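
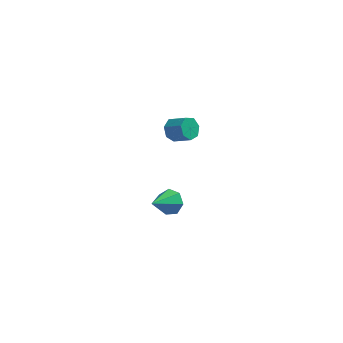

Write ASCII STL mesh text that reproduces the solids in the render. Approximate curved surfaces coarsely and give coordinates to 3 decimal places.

solid 
facet normal 0.450 0.713 -0.538
outer loop
vertex -2.201 -1.401 -4.625
vertex -2.628 -0.866 -4.273
vertex -1.94 -1.144 -4.066
endloop
endfacet
facet normal 0.560 -0.821 0.116
outer loop
vertex -2.201 -1.401 -4.625
vertex -1.94 -1.144 -4.066
vertex -3.352 -2.014 -3.407
endloop
endfacet
facet normal 0.450 0.713 -0.538
outer loop
vertex -1.94 -1.144 -4.066
vertex -2.628 -0.866 -4.273
vertex -2.198 -0.677 -3.663
endloop
endfacet
facet normal 0.562 -0.340 0.754
outer loop
vertex -1.94 -1.144 -4.066
vertex -2.198 -0.677 -3.663
vertex -3.352 -2.014 -3.407
endloop
endfacet
facet normal 0.450 0.713 -0.538
outer loop
vertex -2.198 -0.677 -3.663
vertex -2.628 -0.866 -4.273
vertex -2.779 -0.353 -3.719
endloop
endfacet
facet normal 0.007 0.182 0.983
outer loop
vertex -2.198 -0.677 -3.663
vertex -2.779 -0.353 -3.719
vertex -3.352 -2.014 -3.407
endloop
endfacet
facet normal 0.449 0.713 -0.538
outer loop
vertex -2.779 -0.353 -3.719
vertex -2.628 -0.866 -4.273
vertex -3.247 -0.415 -4.192
endloop
endfacet
facet normal -0.687 0.356 0.633
outer loop
vertex -2.779 -0.353 -3.719
vertex -3.247 -0.415 -4.192
vertex -3.352 -2.014 -3.407
endloop
endfacet
facet normal 0.449 0.713 -0.538
outer loop
vertex -3.247 -0.415 -4.192
vertex -2.628 -0.866 -4.273
vertex -3.249 -0.817 -4.726
endloop
endfacet
facet normal -0.998 0.049 -0.033
outer loop
vertex -3.247 -0.415 -4.192
vertex -3.249 -0.817 -4.726
vertex -3.352 -2.014 -3.407
endloop
endfacet
facet normal 0.449 0.713 -0.538
outer loop
vertex -3.249 -0.817 -4.726
vertex -2.628 -0.866 -4.273
vertex -2.783 -1.256 -4.919
endloop
endfacet
facet normal -0.691 -0.507 -0.515
outer loop
vertex -3.249 -0.817 -4.726
vertex -2.783 -1.256 -4.919
vertex -3.352 -2.014 -3.407
endloop
endfacet
facet normal 0.450 0.713 -0.538
outer loop
vertex -2.783 -1.256 -4.919
vertex -2.628 -0.866 -4.273
vertex -2.201 -1.401 -4.625
endloop
endfacet
facet normal 0.003 -0.894 -0.447
outer loop
vertex -2.783 -1.256 -4.919
vertex -2.201 -1.401 -4.625
vertex -3.352 -2.014 -3.407
endloop
endfacet
facet normal -0.798 0.331 -0.503
outer loop
vertex -2.023 -1.02 1.786
vertex -2.371 -1.521 2.008
vertex -2.294 -0.933 2.273
endloop
endfacet
facet normal 0.363 0.931 0.036
outer loop
vertex -2.023 -1.02 1.786
vertex -2.294 -0.933 2.273
vertex -1.161 -1.377 2.329
endloop
endfacet
facet normal 0.363 0.931 0.035
outer loop
vertex -1.161 -1.377 2.329
vertex -2.294 -0.933 2.273
vertex -1.431 -1.29 2.816
endloop
endfacet
facet normal 0.799 -0.331 0.502
outer loop
vertex -1.161 -1.377 2.329
vertex -1.431 -1.29 2.816
vertex -1.509 -1.879 2.552
endloop
endfacet
facet normal -0.798 0.331 -0.503
outer loop
vertex -2.294 -0.933 2.273
vertex -2.371 -1.521 2.008
vertex -2.623 -1.289 2.561
endloop
endfacet
facet normal -0.149 0.701 0.697
outer loop
vertex -2.294 -0.933 2.273
vertex -2.623 -1.289 2.561
vertex -1.431 -1.29 2.816
endloop
endfacet
facet normal -0.149 0.701 0.697
outer loop
vertex -1.431 -1.29 2.816
vertex -2.623 -1.289 2.561
vertex -1.76 -1.646 3.104
endloop
endfacet
facet normal 0.798 -0.331 0.503
outer loop
vertex -1.431 -1.29 2.816
vertex -1.76 -1.646 3.104
vertex -1.509 -1.879 2.552
endloop
endfacet
facet normal -0.799 0.330 -0.503
outer loop
vertex -2.623 -1.289 2.561
vertex -2.371 -1.521 2.008
vertex -2.762 -1.82 2.433
endloop
endfacet
facet normal -0.549 -0.057 0.834
outer loop
vertex -2.623 -1.289 2.561
vertex -2.762 -1.82 2.433
vertex -1.76 -1.646 3.104
endloop
endfacet
facet normal -0.549 -0.056 0.834
outer loop
vertex -1.76 -1.646 3.104
vertex -2.762 -1.82 2.433
vertex -1.9 -2.177 2.976
endloop
endfacet
facet normal 0.798 -0.332 0.503
outer loop
vertex -1.76 -1.646 3.104
vertex -1.9 -2.177 2.976
vertex -1.509 -1.879 2.552
endloop
endfacet
facet normal -0.799 0.331 -0.502
outer loop
vertex -2.762 -1.82 2.433
vertex -2.371 -1.521 2.008
vertex -2.608 -2.126 1.986
endloop
endfacet
facet normal -0.536 -0.771 0.343
outer loop
vertex -2.762 -1.82 2.433
vertex -2.608 -2.126 1.986
vertex -1.9 -2.177 2.976
endloop
endfacet
facet normal -0.536 -0.771 0.344
outer loop
vertex -1.9 -2.177 2.976
vertex -2.608 -2.126 1.986
vertex -1.745 -2.484 2.529
endloop
endfacet
facet normal 0.798 -0.330 0.504
outer loop
vertex -1.9 -2.177 2.976
vertex -1.745 -2.484 2.529
vertex -1.509 -1.879 2.552
endloop
endfacet
facet normal -0.799 0.331 -0.503
outer loop
vertex -2.608 -2.126 1.986
vertex -2.371 -1.521 2.008
vertex -2.275 -1.977 1.555
endloop
endfacet
facet normal -0.120 -0.906 -0.406
outer loop
vertex -2.608 -2.126 1.986
vertex -2.275 -1.977 1.555
vertex -1.745 -2.484 2.529
endloop
endfacet
facet normal -0.120 -0.906 -0.406
outer loop
vertex -1.745 -2.484 2.529
vertex -2.275 -1.977 1.555
vertex -1.412 -2.335 2.098
endloop
endfacet
facet normal 0.799 -0.331 0.503
outer loop
vertex -1.745 -2.484 2.529
vertex -1.412 -2.335 2.098
vertex -1.509 -1.879 2.552
endloop
endfacet
facet normal -0.799 0.331 -0.503
outer loop
vertex -2.275 -1.977 1.555
vertex -2.371 -1.521 2.008
vertex -2.015 -1.485 1.466
endloop
endfacet
facet normal 0.386 -0.358 -0.850
outer loop
vertex -2.275 -1.977 1.555
vertex -2.015 -1.485 1.466
vertex -1.412 -2.335 2.098
endloop
endfacet
facet normal 0.387 -0.358 -0.850
outer loop
vertex -1.412 -2.335 2.098
vertex -2.015 -1.485 1.466
vertex -1.152 -1.842 2.009
endloop
endfacet
facet normal 0.799 -0.331 0.503
outer loop
vertex -1.412 -2.335 2.098
vertex -1.152 -1.842 2.009
vertex -1.509 -1.879 2.552
endloop
endfacet
facet normal -0.798 0.332 -0.502
outer loop
vertex -2.015 -1.485 1.466
vertex -2.371 -1.521 2.008
vertex -2.023 -1.02 1.786
endloop
endfacet
facet normal 0.601 0.460 -0.653
outer loop
vertex -2.015 -1.485 1.466
vertex -2.023 -1.02 1.786
vertex -1.152 -1.842 2.009
endloop
endfacet
facet normal 0.602 0.461 -0.652
outer loop
vertex -1.152 -1.842 2.009
vertex -2.023 -1.02 1.786
vertex -1.161 -1.377 2.329
endloop
endfacet
facet normal 0.799 -0.330 0.503
outer loop
vertex -1.152 -1.842 2.009
vertex -1.161 -1.377 2.329
vertex -1.509 -1.879 2.552
endloop
endfacet

endsolid


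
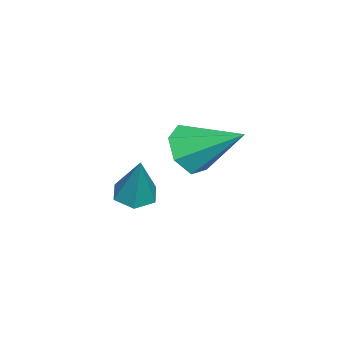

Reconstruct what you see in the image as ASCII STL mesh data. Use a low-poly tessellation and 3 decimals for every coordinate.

solid 
facet normal -0.325 -0.201 -0.924
outer loop
vertex 1.831 -1.982 -4.343
vertex 1.31 -1.461 -4.273
vertex 1.975 -1.285 -4.545
endloop
endfacet
facet normal 0.981 -0.191 0.041
outer loop
vertex 1.831 -1.982 -4.343
vertex 1.975 -1.285 -4.545
vertex 1.93 -1.079 -2.507
endloop
endfacet
facet normal -0.325 -0.199 -0.924
outer loop
vertex 1.975 -1.285 -4.545
vertex 1.31 -1.461 -4.273
vertex 1.455 -0.764 -4.474
endloop
endfacet
facet normal 0.703 0.709 -0.056
outer loop
vertex 1.975 -1.285 -4.545
vertex 1.455 -0.764 -4.474
vertex 1.93 -1.079 -2.507
endloop
endfacet
facet normal -0.324 -0.199 -0.925
outer loop
vertex 1.455 -0.764 -4.474
vertex 1.31 -1.461 -4.273
vertex 0.789 -0.94 -4.203
endloop
endfacet
facet normal -0.175 0.965 0.197
outer loop
vertex 1.455 -0.764 -4.474
vertex 0.789 -0.94 -4.203
vertex 1.93 -1.079 -2.507
endloop
endfacet
facet normal -0.325 -0.200 -0.924
outer loop
vertex 0.789 -0.94 -4.203
vertex 1.31 -1.461 -4.273
vertex 0.644 -1.637 -4.001
endloop
endfacet
facet normal -0.774 0.319 0.547
outer loop
vertex 0.789 -0.94 -4.203
vertex 0.644 -1.637 -4.001
vertex 1.93 -1.079 -2.507
endloop
endfacet
facet normal -0.325 -0.200 -0.924
outer loop
vertex 0.644 -1.637 -4.001
vertex 1.31 -1.461 -4.273
vertex 1.165 -2.158 -4.071
endloop
endfacet
facet normal -0.496 -0.582 0.644
outer loop
vertex 0.644 -1.637 -4.001
vertex 1.165 -2.158 -4.071
vertex 1.93 -1.079 -2.507
endloop
endfacet
facet normal -0.325 -0.200 -0.924
outer loop
vertex 1.165 -2.158 -4.071
vertex 1.31 -1.461 -4.273
vertex 1.831 -1.982 -4.343
endloop
endfacet
facet normal 0.381 -0.838 0.391
outer loop
vertex 1.165 -2.158 -4.071
vertex 1.831 -1.982 -4.343
vertex 1.93 -1.079 -2.507
endloop
endfacet
facet normal -0.151 -0.845 -0.513
outer loop
vertex 4.74 0.776 -0.602
vertex 3.819 0.961 -0.635
vertex 4.489 1.211 -1.245
endloop
endfacet
facet normal 0.924 0.364 -0.114
outer loop
vertex 4.74 0.776 -0.602
vertex 4.489 1.211 -1.245
vertex 4.121 2.659 0.395
endloop
endfacet
facet normal -0.151 -0.846 -0.512
outer loop
vertex 4.489 1.211 -1.245
vertex 3.819 0.961 -0.635
vertex 3.734 1.457 -1.429
endloop
endfacet
facet normal 0.377 0.735 -0.564
outer loop
vertex 4.489 1.211 -1.245
vertex 3.734 1.457 -1.429
vertex 4.121 2.659 0.395
endloop
endfacet
facet normal -0.150 -0.846 -0.512
outer loop
vertex 3.734 1.457 -1.429
vertex 3.819 0.961 -0.635
vertex 3.042 1.33 -1.016
endloop
endfacet
facet normal -0.409 0.799 -0.440
outer loop
vertex 3.734 1.457 -1.429
vertex 3.042 1.33 -1.016
vertex 4.121 2.659 0.395
endloop
endfacet
facet normal -0.150 -0.845 -0.513
outer loop
vertex 3.042 1.33 -1.016
vertex 3.819 0.961 -0.635
vertex 2.935 0.924 -0.316
endloop
endfacet
facet normal -0.844 0.509 0.166
outer loop
vertex 3.042 1.33 -1.016
vertex 2.935 0.924 -0.316
vertex 4.121 2.659 0.395
endloop
endfacet
facet normal -0.150 -0.845 -0.514
outer loop
vertex 2.935 0.924 -0.316
vertex 3.819 0.961 -0.635
vertex 3.493 0.546 0.143
endloop
endfacet
facet normal -0.599 0.083 0.796
outer loop
vertex 2.935 0.924 -0.316
vertex 3.493 0.546 0.143
vertex 4.121 2.659 0.395
endloop
endfacet
facet normal -0.151 -0.845 -0.514
outer loop
vertex 3.493 0.546 0.143
vertex 3.819 0.961 -0.635
vertex 4.296 0.48 0.016
endloop
endfacet
facet normal 0.142 -0.159 0.977
outer loop
vertex 3.493 0.546 0.143
vertex 4.296 0.48 0.016
vertex 4.121 2.659 0.395
endloop
endfacet
facet normal -0.151 -0.845 -0.513
outer loop
vertex 4.296 0.48 0.016
vertex 3.819 0.961 -0.635
vertex 4.74 0.776 -0.602
endloop
endfacet
facet normal 0.819 -0.034 0.572
outer loop
vertex 4.296 0.48 0.016
vertex 4.74 0.776 -0.602
vertex 4.121 2.659 0.395
endloop
endfacet

endsolid


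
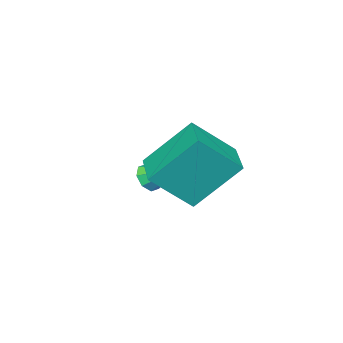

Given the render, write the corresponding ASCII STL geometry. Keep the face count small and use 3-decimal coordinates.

solid 
facet normal 0.134 -0.852 -0.505
outer loop
vertex -0.207 -1.353 -0.146
vertex -0.739 -1.29 -0.393
vertex -0.191 -1.121 -0.533
endloop
endfacet
facet normal 0.869 0.407 0.280
outer loop
vertex -0.207 -1.353 -0.146
vertex -0.191 -1.121 -0.533
vertex -0.921 -0.13 0.293
endloop
endfacet
facet normal 0.135 -0.854 -0.503
outer loop
vertex -0.191 -1.121 -0.533
vertex -0.739 -1.29 -0.393
vertex -0.497 -0.989 -0.839
endloop
endfacet
facet normal 0.622 0.718 -0.312
outer loop
vertex -0.191 -1.121 -0.533
vertex -0.497 -0.989 -0.839
vertex -0.921 -0.13 0.293
endloop
endfacet
facet normal 0.134 -0.854 -0.504
outer loop
vertex -0.497 -0.989 -0.839
vertex -0.739 -1.29 -0.393
vertex -0.944 -1.033 -0.883
endloop
endfacet
facet normal -0.018 0.793 -0.609
outer loop
vertex -0.497 -0.989 -0.839
vertex -0.944 -1.033 -0.883
vertex -0.921 -0.13 0.293
endloop
endfacet
facet normal 0.134 -0.853 -0.504
outer loop
vertex -0.944 -1.033 -0.883
vertex -0.739 -1.29 -0.393
vertex -1.271 -1.228 -0.64
endloop
endfacet
facet normal -0.678 0.589 -0.439
outer loop
vertex -0.944 -1.033 -0.883
vertex -1.271 -1.228 -0.64
vertex -0.921 -0.13 0.293
endloop
endfacet
facet normal 0.134 -0.853 -0.504
outer loop
vertex -1.271 -1.228 -0.64
vertex -0.739 -1.29 -0.393
vertex -1.287 -1.459 -0.253
endloop
endfacet
facet normal -0.969 0.228 0.096
outer loop
vertex -1.271 -1.228 -0.64
vertex -1.287 -1.459 -0.253
vertex -0.921 -0.13 0.293
endloop
endfacet
facet normal 0.134 -0.853 -0.505
outer loop
vertex -1.287 -1.459 -0.253
vertex -0.739 -1.29 -0.393
vertex -0.981 -1.592 0.053
endloop
endfacet
facet normal -0.722 -0.083 0.686
outer loop
vertex -1.287 -1.459 -0.253
vertex -0.981 -1.592 0.053
vertex -0.921 -0.13 0.293
endloop
endfacet
facet normal 0.135 -0.853 -0.504
outer loop
vertex -0.981 -1.592 0.053
vertex -0.739 -1.29 -0.393
vertex -0.534 -1.547 0.097
endloop
endfacet
facet normal -0.081 -0.158 0.984
outer loop
vertex -0.981 -1.592 0.053
vertex -0.534 -1.547 0.097
vertex -0.921 -0.13 0.293
endloop
endfacet
facet normal 0.133 -0.854 -0.503
outer loop
vertex -0.534 -1.547 0.097
vertex -0.739 -1.29 -0.393
vertex -0.207 -1.353 -0.146
endloop
endfacet
facet normal 0.578 0.045 0.814
outer loop
vertex -0.534 -1.547 0.097
vertex -0.207 -1.353 -0.146
vertex -0.921 -0.13 0.293
endloop
endfacet
facet normal -0.706 -0.700 0.110
outer loop
vertex 0.721 1.561 3.131
vertex -0.339 2.436 1.893
vertex 1.625 0.399 1.537
endloop
endfacet
facet normal 0.573 -0.473 0.670
outer loop
vertex 2.719 1.484 1.367
vertex 0.721 1.561 3.131
vertex 1.625 0.399 1.537
endloop
endfacet
facet normal -0.706 -0.700 0.110
outer loop
vertex 1.625 0.399 1.537
vertex -0.339 2.436 1.893
vertex 0.565 1.274 0.299
endloop
endfacet
facet normal 0.417 -0.535 -0.735
outer loop
vertex 0.565 1.274 0.299
vertex 2.719 1.484 1.367
vertex 1.625 0.399 1.537
endloop
endfacet
facet normal -0.417 0.535 0.735
outer loop
vertex 0.721 1.561 3.131
vertex 0.755 3.521 1.723
vertex -0.339 2.436 1.893
endloop
endfacet
facet normal 0.573 -0.473 0.670
outer loop
vertex 1.815 2.646 2.961
vertex 0.721 1.561 3.131
vertex 2.719 1.484 1.367
endloop
endfacet
facet normal -0.417 0.535 0.735
outer loop
vertex 1.815 2.646 2.961
vertex 0.755 3.521 1.723
vertex 0.721 1.561 3.131
endloop
endfacet
facet normal -0.573 0.473 -0.670
outer loop
vertex -0.339 2.436 1.893
vertex 0.755 3.521 1.723
vertex 0.565 1.274 0.299
endloop
endfacet
facet normal 0.417 -0.535 -0.735
outer loop
vertex 1.659 2.359 0.129
vertex 2.719 1.484 1.367
vertex 0.565 1.274 0.299
endloop
endfacet
facet normal -0.573 0.473 -0.670
outer loop
vertex 0.565 1.274 0.299
vertex 0.755 3.521 1.723
vertex 1.659 2.359 0.129
endloop
endfacet
facet normal 0.706 0.700 -0.110
outer loop
vertex 1.659 2.359 0.129
vertex 1.815 2.646 2.961
vertex 2.719 1.484 1.367
endloop
endfacet
facet normal 0.706 0.700 -0.110
outer loop
vertex 0.755 3.521 1.723
vertex 1.815 2.646 2.961
vertex 1.659 2.359 0.129
endloop
endfacet

endsolid


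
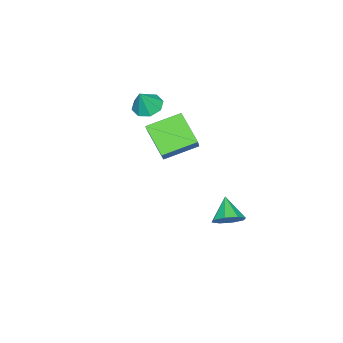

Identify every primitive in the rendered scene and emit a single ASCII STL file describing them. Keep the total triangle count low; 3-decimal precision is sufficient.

solid 
facet normal -0.704 0.633 0.323
outer loop
vertex -2.881 1.279 3.28
vertex -1.953 1.763 4.354
vertex -2.162 2.729 2.005
endloop
endfacet
facet normal -0.619 -0.323 -0.716
outer loop
vertex -0.727 1.437 1.346
vertex -2.881 1.279 3.28
vertex -2.162 2.729 2.005
endloop
endfacet
facet normal -0.703 0.634 0.323
outer loop
vertex -2.162 2.729 2.005
vertex -1.953 1.763 4.354
vertex -1.233 3.212 3.079
endloop
endfacet
facet normal 0.349 0.704 -0.619
outer loop
vertex -1.233 3.212 3.079
vertex -0.727 1.437 1.346
vertex -2.162 2.729 2.005
endloop
endfacet
facet normal -0.349 -0.704 0.619
outer loop
vertex -2.881 1.279 3.28
vertex -0.518 0.471 3.695
vertex -1.953 1.763 4.354
endloop
endfacet
facet normal -0.619 -0.322 -0.716
outer loop
vertex -1.447 -0.012 2.621
vertex -2.881 1.279 3.28
vertex -0.727 1.437 1.346
endloop
endfacet
facet normal -0.349 -0.704 0.619
outer loop
vertex -1.447 -0.012 2.621
vertex -0.518 0.471 3.695
vertex -2.881 1.279 3.28
endloop
endfacet
facet normal 0.619 0.322 0.716
outer loop
vertex -1.953 1.763 4.354
vertex -0.518 0.471 3.695
vertex -1.233 3.212 3.079
endloop
endfacet
facet normal 0.349 0.704 -0.619
outer loop
vertex 0.201 1.921 2.42
vertex -0.727 1.437 1.346
vertex -1.233 3.212 3.079
endloop
endfacet
facet normal 0.619 0.322 0.716
outer loop
vertex -1.233 3.212 3.079
vertex -0.518 0.471 3.695
vertex 0.201 1.921 2.42
endloop
endfacet
facet normal 0.704 -0.633 -0.322
outer loop
vertex 0.201 1.921 2.42
vertex -1.447 -0.012 2.621
vertex -0.727 1.437 1.346
endloop
endfacet
facet normal 0.703 -0.633 -0.324
outer loop
vertex -0.518 0.471 3.695
vertex -1.447 -0.012 2.621
vertex 0.201 1.921 2.42
endloop
endfacet
facet normal -0.464 0.041 -0.885
outer loop
vertex -2.934 -1.965 2.703
vertex -3.436 -1.279 2.998
vertex -2.643 -1.353 2.579
endloop
endfacet
facet normal 0.906 -0.417 0.067
outer loop
vertex -2.934 -1.965 2.703
vertex -2.643 -1.353 2.579
vertex -2.764 -1.341 4.282
endloop
endfacet
facet normal -0.464 0.042 -0.885
outer loop
vertex -2.643 -1.353 2.579
vertex -3.436 -1.279 2.998
vertex -2.817 -0.698 2.701
endloop
endfacet
facet normal 0.967 0.244 0.067
outer loop
vertex -2.643 -1.353 2.579
vertex -2.817 -0.698 2.701
vertex -2.764 -1.341 4.282
endloop
endfacet
facet normal -0.465 0.043 -0.884
outer loop
vertex -2.817 -0.698 2.701
vertex -3.436 -1.279 2.998
vertex -3.353 -0.383 2.998
endloop
endfacet
facet normal 0.598 0.749 0.285
outer loop
vertex -2.817 -0.698 2.701
vertex -3.353 -0.383 2.998
vertex -2.764 -1.341 4.282
endloop
endfacet
facet normal -0.463 0.043 -0.885
outer loop
vertex -3.353 -0.383 2.998
vertex -3.436 -1.279 2.998
vertex -3.938 -0.594 3.294
endloop
endfacet
facet normal 0.011 0.804 0.595
outer loop
vertex -3.353 -0.383 2.998
vertex -3.938 -0.594 3.294
vertex -2.764 -1.341 4.282
endloop
endfacet
facet normal -0.465 0.042 -0.885
outer loop
vertex -3.938 -0.594 3.294
vertex -3.436 -1.279 2.998
vertex -4.229 -1.206 3.418
endloop
endfacet
facet normal -0.445 0.376 0.813
outer loop
vertex -3.938 -0.594 3.294
vertex -4.229 -1.206 3.418
vertex -2.764 -1.341 4.282
endloop
endfacet
facet normal -0.465 0.042 -0.885
outer loop
vertex -4.229 -1.206 3.418
vertex -3.436 -1.279 2.998
vertex -4.056 -1.861 3.296
endloop
endfacet
facet normal -0.506 -0.285 0.814
outer loop
vertex -4.229 -1.206 3.418
vertex -4.056 -1.861 3.296
vertex -2.764 -1.341 4.282
endloop
endfacet
facet normal -0.465 0.042 -0.885
outer loop
vertex -4.056 -1.861 3.296
vertex -3.436 -1.279 2.998
vertex -3.519 -2.176 2.999
endloop
endfacet
facet normal -0.135 -0.792 0.595
outer loop
vertex -4.056 -1.861 3.296
vertex -3.519 -2.176 2.999
vertex -2.764 -1.341 4.282
endloop
endfacet
facet normal -0.463 0.042 -0.885
outer loop
vertex -3.519 -2.176 2.999
vertex -3.436 -1.279 2.998
vertex -2.934 -1.965 2.703
endloop
endfacet
facet normal 0.450 -0.846 0.286
outer loop
vertex -3.519 -2.176 2.999
vertex -2.934 -1.965 2.703
vertex -2.764 -1.341 4.282
endloop
endfacet
facet normal 0.585 0.491 -0.645
outer loop
vertex -2.206 4.292 -3.144
vertex -2.851 4.176 -3.817
vertex -2.682 4.831 -3.165
endloop
endfacet
facet normal 0.128 0.151 0.980
outer loop
vertex -2.206 4.292 -3.144
vertex -2.682 4.831 -3.165
vertex -3.769 3.404 -2.803
endloop
endfacet
facet normal 0.585 0.491 -0.645
outer loop
vertex -2.682 4.831 -3.165
vertex -2.851 4.176 -3.817
vertex -3.257 4.986 -3.568
endloop
endfacet
facet normal -0.402 0.501 0.766
outer loop
vertex -2.682 4.831 -3.165
vertex -3.257 4.986 -3.568
vertex -3.769 3.404 -2.803
endloop
endfacet
facet normal 0.584 0.491 -0.646
outer loop
vertex -3.257 4.986 -3.568
vertex -2.851 4.176 -3.817
vertex -3.595 4.666 -4.117
endloop
endfacet
facet normal -0.862 0.418 0.287
outer loop
vertex -3.257 4.986 -3.568
vertex -3.595 4.666 -4.117
vertex -3.769 3.404 -2.803
endloop
endfacet
facet normal 0.584 0.491 -0.646
outer loop
vertex -3.595 4.666 -4.117
vertex -2.851 4.176 -3.817
vertex -3.497 4.059 -4.49
endloop
endfacet
facet normal -0.983 -0.049 -0.178
outer loop
vertex -3.595 4.666 -4.117
vertex -3.497 4.059 -4.49
vertex -3.769 3.404 -2.803
endloop
endfacet
facet normal 0.584 0.491 -0.646
outer loop
vertex -3.497 4.059 -4.49
vertex -2.851 4.176 -3.817
vertex -3.021 3.52 -4.469
endloop
endfacet
facet normal -0.694 -0.627 -0.355
outer loop
vertex -3.497 4.059 -4.49
vertex -3.021 3.52 -4.469
vertex -3.769 3.404 -2.803
endloop
endfacet
facet normal 0.584 0.491 -0.646
outer loop
vertex -3.021 3.52 -4.469
vertex -2.851 4.176 -3.817
vertex -2.445 3.365 -4.066
endloop
endfacet
facet normal -0.164 -0.976 -0.141
outer loop
vertex -3.021 3.52 -4.469
vertex -2.445 3.365 -4.066
vertex -3.769 3.404 -2.803
endloop
endfacet
facet normal 0.585 0.491 -0.645
outer loop
vertex -2.445 3.365 -4.066
vertex -2.851 4.176 -3.817
vertex -2.108 3.685 -3.517
endloop
endfacet
facet normal 0.297 -0.893 0.338
outer loop
vertex -2.445 3.365 -4.066
vertex -2.108 3.685 -3.517
vertex -3.769 3.404 -2.803
endloop
endfacet
facet normal 0.585 0.491 -0.645
outer loop
vertex -2.108 3.685 -3.517
vertex -2.851 4.176 -3.817
vertex -2.206 4.292 -3.144
endloop
endfacet
facet normal 0.417 -0.426 0.803
outer loop
vertex -2.108 3.685 -3.517
vertex -2.206 4.292 -3.144
vertex -3.769 3.404 -2.803
endloop
endfacet

endsolid


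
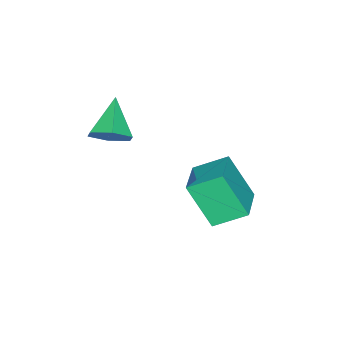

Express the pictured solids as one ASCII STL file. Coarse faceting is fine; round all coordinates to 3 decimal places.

solid 
facet normal 0.771 0.344 -0.536
outer loop
vertex -1.146 -0.362 0.802
vertex -1.511 -0.718 0.048
vertex -1.718 0.133 0.296
endloop
endfacet
facet normal -0.223 0.559 0.799
outer loop
vertex -1.146 -0.362 0.802
vertex -1.718 0.133 0.296
vertex -2.869 -1.322 0.992
endloop
endfacet
facet normal 0.771 0.344 -0.536
outer loop
vertex -1.718 0.133 0.296
vertex -1.511 -0.718 0.048
vertex -2.083 -0.223 -0.458
endloop
endfacet
facet normal -0.766 0.639 0.069
outer loop
vertex -1.718 0.133 0.296
vertex -2.083 -0.223 -0.458
vertex -2.869 -1.322 0.992
endloop
endfacet
facet normal 0.771 0.343 -0.536
outer loop
vertex -2.083 -0.223 -0.458
vertex -1.511 -0.718 0.048
vertex -1.876 -1.074 -0.705
endloop
endfacet
facet normal -0.858 -0.060 -0.511
outer loop
vertex -2.083 -0.223 -0.458
vertex -1.876 -1.074 -0.705
vertex -2.869 -1.322 0.992
endloop
endfacet
facet normal 0.771 0.343 -0.536
outer loop
vertex -1.876 -1.074 -0.705
vertex -1.511 -0.718 0.048
vertex -1.304 -1.569 -0.199
endloop
endfacet
facet normal -0.407 -0.839 -0.361
outer loop
vertex -1.876 -1.074 -0.705
vertex -1.304 -1.569 -0.199
vertex -2.869 -1.322 0.992
endloop
endfacet
facet normal 0.771 0.343 -0.536
outer loop
vertex -1.304 -1.569 -0.199
vertex -1.511 -0.718 0.048
vertex -0.939 -1.212 0.555
endloop
endfacet
facet normal 0.136 -0.919 0.369
outer loop
vertex -1.304 -1.569 -0.199
vertex -0.939 -1.212 0.555
vertex -2.869 -1.322 0.992
endloop
endfacet
facet normal 0.771 0.344 -0.536
outer loop
vertex -0.939 -1.212 0.555
vertex -1.511 -0.718 0.048
vertex -1.146 -0.362 0.802
endloop
endfacet
facet normal 0.227 -0.220 0.949
outer loop
vertex -0.939 -1.212 0.555
vertex -1.146 -0.362 0.802
vertex -2.869 -1.322 0.992
endloop
endfacet
facet normal -0.441 0.754 0.487
outer loop
vertex -4.006 2.88 -1.482
vertex -2.543 3.457 -1.052
vertex -3.951 4.037 -3.222
endloop
endfacet
facet normal -0.897 -0.354 -0.264
outer loop
vertex -3.277 2.883 -3.968
vertex -4.006 2.88 -1.482
vertex -3.951 4.037 -3.222
endloop
endfacet
facet normal -0.441 0.754 0.487
outer loop
vertex -3.951 4.037 -3.222
vertex -2.543 3.457 -1.052
vertex -2.488 4.614 -2.792
endloop
endfacet
facet normal 0.026 0.554 -0.832
outer loop
vertex -2.488 4.614 -2.792
vertex -3.277 2.883 -3.968
vertex -3.951 4.037 -3.222
endloop
endfacet
facet normal -0.026 -0.554 0.832
outer loop
vertex -4.006 2.88 -1.482
vertex -1.869 2.303 -1.798
vertex -2.543 3.457 -1.052
endloop
endfacet
facet normal -0.897 -0.354 -0.264
outer loop
vertex -3.332 1.726 -2.228
vertex -4.006 2.88 -1.482
vertex -3.277 2.883 -3.968
endloop
endfacet
facet normal -0.026 -0.554 0.832
outer loop
vertex -3.332 1.726 -2.228
vertex -1.869 2.303 -1.798
vertex -4.006 2.88 -1.482
endloop
endfacet
facet normal 0.897 0.354 0.264
outer loop
vertex -2.543 3.457 -1.052
vertex -1.869 2.303 -1.798
vertex -2.488 4.614 -2.792
endloop
endfacet
facet normal 0.026 0.554 -0.832
outer loop
vertex -1.814 3.46 -3.538
vertex -3.277 2.883 -3.968
vertex -2.488 4.614 -2.792
endloop
endfacet
facet normal 0.897 0.354 0.264
outer loop
vertex -2.488 4.614 -2.792
vertex -1.869 2.303 -1.798
vertex -1.814 3.46 -3.538
endloop
endfacet
facet normal 0.441 -0.754 -0.487
outer loop
vertex -1.814 3.46 -3.538
vertex -3.332 1.726 -2.228
vertex -3.277 2.883 -3.968
endloop
endfacet
facet normal 0.441 -0.754 -0.487
outer loop
vertex -1.869 2.303 -1.798
vertex -3.332 1.726 -2.228
vertex -1.814 3.46 -3.538
endloop
endfacet

endsolid


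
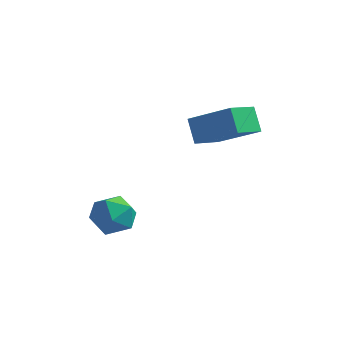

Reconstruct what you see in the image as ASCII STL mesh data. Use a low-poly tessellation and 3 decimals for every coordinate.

solid 
facet normal -0.674 -0.416 0.610
outer loop
vertex -2.667 -1.674 -2.249
vertex -2.43 -2.333 -2.436
vertex -2.132 -1.988 -1.872
endloop
endfacet
facet normal -0.471 0.223 0.854
outer loop
vertex -2.667 -1.674 -2.249
vertex -2.132 -1.988 -1.872
vertex -2.095 -1.282 -2.036
endloop
endfacet
facet normal -0.615 0.707 0.350
outer loop
vertex -2.667 -1.674 -2.249
vertex -2.095 -1.282 -2.036
vertex -2.369 -1.191 -2.701
endloop
endfacet
facet normal -0.907 0.367 -0.206
outer loop
vertex -2.667 -1.674 -2.249
vertex -2.369 -1.191 -2.701
vertex -2.576 -1.841 -2.949
endloop
endfacet
facet normal -0.944 -0.327 -0.045
outer loop
vertex -2.667 -1.674 -2.249
vertex -2.576 -1.841 -2.949
vertex -2.43 -2.333 -2.436
endloop
endfacet
facet normal 0.235 0.208 0.949
outer loop
vertex -2.095 -1.282 -2.036
vertex -2.132 -1.988 -1.872
vertex -1.504 -1.699 -2.091
endloop
endfacet
facet normal -0.093 -0.827 0.555
outer loop
vertex -2.132 -1.988 -1.872
vertex -2.43 -2.333 -2.436
vertex -1.711 -2.349 -2.339
endloop
endfacet
facet normal -0.529 -0.683 -0.504
outer loop
vertex -2.43 -2.333 -2.436
vertex -2.576 -1.841 -2.949
vertex -1.985 -2.258 -3.004
endloop
endfacet
facet normal -0.470 0.441 -0.765
outer loop
vertex -2.576 -1.841 -2.949
vertex -2.369 -1.191 -2.701
vertex -1.948 -1.552 -3.168
endloop
endfacet
facet normal 0.004 0.991 0.134
outer loop
vertex -2.369 -1.191 -2.701
vertex -2.095 -1.282 -2.036
vertex -1.65 -1.207 -2.604
endloop
endfacet
facet normal 0.907 -0.367 0.206
outer loop
vertex -1.413 -1.866 -2.791
vertex -1.504 -1.699 -2.091
vertex -1.711 -2.349 -2.339
endloop
endfacet
facet normal 0.615 -0.707 -0.350
outer loop
vertex -1.413 -1.866 -2.791
vertex -1.711 -2.349 -2.339
vertex -1.985 -2.258 -3.004
endloop
endfacet
facet normal 0.471 -0.223 -0.854
outer loop
vertex -1.413 -1.866 -2.791
vertex -1.985 -2.258 -3.004
vertex -1.948 -1.552 -3.168
endloop
endfacet
facet normal 0.674 0.416 -0.610
outer loop
vertex -1.413 -1.866 -2.791
vertex -1.948 -1.552 -3.168
vertex -1.65 -1.207 -2.604
endloop
endfacet
facet normal 0.944 0.327 0.045
outer loop
vertex -1.413 -1.866 -2.791
vertex -1.65 -1.207 -2.604
vertex -1.504 -1.699 -2.091
endloop
endfacet
facet normal 0.470 -0.441 0.765
outer loop
vertex -1.711 -2.349 -2.339
vertex -1.504 -1.699 -2.091
vertex -2.132 -1.988 -1.872
endloop
endfacet
facet normal -0.004 -0.991 -0.134
outer loop
vertex -1.985 -2.258 -3.004
vertex -1.711 -2.349 -2.339
vertex -2.43 -2.333 -2.436
endloop
endfacet
facet normal -0.235 -0.208 -0.949
outer loop
vertex -1.948 -1.552 -3.168
vertex -1.985 -2.258 -3.004
vertex -2.576 -1.841 -2.949
endloop
endfacet
facet normal 0.093 0.827 -0.555
outer loop
vertex -1.65 -1.207 -2.604
vertex -1.948 -1.552 -3.168
vertex -2.369 -1.191 -2.701
endloop
endfacet
facet normal 0.529 0.683 0.504
outer loop
vertex -1.504 -1.699 -2.091
vertex -1.65 -1.207 -2.604
vertex -2.095 -1.282 -2.036
endloop
endfacet
facet normal -0.449 0.369 0.814
outer loop
vertex -1.407 1.201 -0.027
vertex -0.057 1.127 0.751
vertex -1.178 2.157 -0.334
endloop
endfacet
facet normal -0.866 0.047 -0.498
outer loop
vertex -0.783 1.833 -1.051
vertex -1.407 1.201 -0.027
vertex -1.178 2.157 -0.334
endloop
endfacet
facet normal -0.449 0.369 0.814
outer loop
vertex -1.178 2.157 -0.334
vertex -0.057 1.127 0.751
vertex 0.172 2.083 0.444
endloop
endfacet
facet normal 0.222 0.929 -0.297
outer loop
vertex 0.172 2.083 0.444
vertex -0.783 1.833 -1.051
vertex -1.178 2.157 -0.334
endloop
endfacet
facet normal -0.222 -0.929 0.297
outer loop
vertex -1.407 1.201 -0.027
vertex 0.338 0.803 0.034
vertex -0.057 1.127 0.751
endloop
endfacet
facet normal -0.866 0.047 -0.498
outer loop
vertex -1.012 0.877 -0.744
vertex -1.407 1.201 -0.027
vertex -0.783 1.833 -1.051
endloop
endfacet
facet normal -0.222 -0.929 0.297
outer loop
vertex -1.012 0.877 -0.744
vertex 0.338 0.803 0.034
vertex -1.407 1.201 -0.027
endloop
endfacet
facet normal 0.866 -0.047 0.498
outer loop
vertex -0.057 1.127 0.751
vertex 0.338 0.803 0.034
vertex 0.172 2.083 0.444
endloop
endfacet
facet normal 0.222 0.929 -0.297
outer loop
vertex 0.567 1.759 -0.273
vertex -0.783 1.833 -1.051
vertex 0.172 2.083 0.444
endloop
endfacet
facet normal 0.866 -0.047 0.498
outer loop
vertex 0.172 2.083 0.444
vertex 0.338 0.803 0.034
vertex 0.567 1.759 -0.273
endloop
endfacet
facet normal 0.449 -0.369 -0.814
outer loop
vertex 0.567 1.759 -0.273
vertex -1.012 0.877 -0.744
vertex -0.783 1.833 -1.051
endloop
endfacet
facet normal 0.449 -0.369 -0.814
outer loop
vertex 0.338 0.803 0.034
vertex -1.012 0.877 -0.744
vertex 0.567 1.759 -0.273
endloop
endfacet

endsolid


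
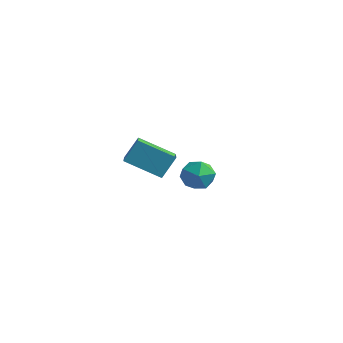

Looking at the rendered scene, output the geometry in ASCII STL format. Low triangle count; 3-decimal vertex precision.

solid 
facet normal -0.564 0.729 -0.388
outer loop
vertex -2.155 -2.005 2.41
vertex -0.859 -1.391 1.678
vertex -2.353 -2.619 1.544
endloop
endfacet
facet normal -0.805 -0.381 0.454
outer loop
vertex -1.541 -3.669 2.102
vertex -2.155 -2.005 2.41
vertex -2.353 -2.619 1.544
endloop
endfacet
facet normal -0.564 0.729 -0.387
outer loop
vertex -2.353 -2.619 1.544
vertex -0.859 -1.391 1.678
vertex -1.058 -2.005 0.812
endloop
endfacet
facet normal -0.184 -0.568 -0.802
outer loop
vertex -1.058 -2.005 0.812
vertex -1.541 -3.669 2.102
vertex -2.353 -2.619 1.544
endloop
endfacet
facet normal 0.184 0.568 0.802
outer loop
vertex -2.155 -2.005 2.41
vertex -0.047 -2.441 2.236
vertex -0.859 -1.391 1.678
endloop
endfacet
facet normal -0.805 -0.381 0.455
outer loop
vertex -1.342 -3.055 2.968
vertex -2.155 -2.005 2.41
vertex -1.541 -3.669 2.102
endloop
endfacet
facet normal 0.184 0.568 0.802
outer loop
vertex -1.342 -3.055 2.968
vertex -0.047 -2.441 2.236
vertex -2.155 -2.005 2.41
endloop
endfacet
facet normal 0.805 0.381 -0.455
outer loop
vertex -0.859 -1.391 1.678
vertex -0.047 -2.441 2.236
vertex -1.058 -2.005 0.812
endloop
endfacet
facet normal -0.184 -0.568 -0.802
outer loop
vertex -0.245 -3.055 1.37
vertex -1.541 -3.669 2.102
vertex -1.058 -2.005 0.812
endloop
endfacet
facet normal 0.805 0.382 -0.455
outer loop
vertex -1.058 -2.005 0.812
vertex -0.047 -2.441 2.236
vertex -0.245 -3.055 1.37
endloop
endfacet
facet normal 0.564 -0.729 0.387
outer loop
vertex -0.245 -3.055 1.37
vertex -1.342 -3.055 2.968
vertex -1.541 -3.669 2.102
endloop
endfacet
facet normal 0.565 -0.729 0.388
outer loop
vertex -0.047 -2.441 2.236
vertex -1.342 -3.055 2.968
vertex -0.245 -3.055 1.37
endloop
endfacet
facet normal -0.531 0.826 0.191
outer loop
vertex -2.785 2.557 -1.863
vertex -2.938 2.281 -1.095
vertex -2.266 2.747 -1.243
endloop
endfacet
facet normal -0.013 0.959 -0.283
outer loop
vertex -2.785 2.557 -1.863
vertex -2.266 2.747 -1.243
vertex -1.964 2.532 -1.986
endloop
endfacet
facet normal -0.110 0.527 -0.842
outer loop
vertex -2.785 2.557 -1.863
vertex -1.964 2.532 -1.986
vertex -2.449 1.934 -2.297
endloop
endfacet
facet normal -0.687 0.127 -0.715
outer loop
vertex -2.785 2.557 -1.863
vertex -2.449 1.934 -2.297
vertex -3.051 1.779 -1.746
endloop
endfacet
facet normal -0.947 0.312 -0.076
outer loop
vertex -2.785 2.557 -1.863
vertex -3.051 1.779 -1.746
vertex -2.938 2.281 -1.095
endloop
endfacet
facet normal 0.611 0.791 0.019
outer loop
vertex -1.964 2.532 -1.986
vertex -2.266 2.747 -1.243
vertex -1.609 2.241 -1.294
endloop
endfacet
facet normal -0.226 0.576 0.786
outer loop
vertex -2.266 2.747 -1.243
vertex -2.938 2.281 -1.095
vertex -2.211 2.086 -0.743
endloop
endfacet
facet normal -0.900 -0.256 0.354
outer loop
vertex -2.938 2.281 -1.095
vertex -3.051 1.779 -1.746
vertex -2.696 1.488 -1.054
endloop
endfacet
facet normal -0.480 -0.554 -0.680
outer loop
vertex -3.051 1.779 -1.746
vertex -2.449 1.934 -2.297
vertex -2.394 1.273 -1.797
endloop
endfacet
facet normal 0.454 0.093 -0.886
outer loop
vertex -2.449 1.934 -2.297
vertex -1.964 2.532 -1.986
vertex -1.722 1.739 -1.945
endloop
endfacet
facet normal 0.687 -0.127 0.715
outer loop
vertex -1.875 1.463 -1.177
vertex -1.609 2.241 -1.294
vertex -2.211 2.086 -0.743
endloop
endfacet
facet normal 0.110 -0.527 0.842
outer loop
vertex -1.875 1.463 -1.177
vertex -2.211 2.086 -0.743
vertex -2.696 1.488 -1.054
endloop
endfacet
facet normal 0.013 -0.959 0.283
outer loop
vertex -1.875 1.463 -1.177
vertex -2.696 1.488 -1.054
vertex -2.394 1.273 -1.797
endloop
endfacet
facet normal 0.531 -0.826 -0.191
outer loop
vertex -1.875 1.463 -1.177
vertex -2.394 1.273 -1.797
vertex -1.722 1.739 -1.945
endloop
endfacet
facet normal 0.947 -0.312 0.076
outer loop
vertex -1.875 1.463 -1.177
vertex -1.722 1.739 -1.945
vertex -1.609 2.241 -1.294
endloop
endfacet
facet normal 0.480 0.554 0.680
outer loop
vertex -2.211 2.086 -0.743
vertex -1.609 2.241 -1.294
vertex -2.266 2.747 -1.243
endloop
endfacet
facet normal -0.454 -0.093 0.886
outer loop
vertex -2.696 1.488 -1.054
vertex -2.211 2.086 -0.743
vertex -2.938 2.281 -1.095
endloop
endfacet
facet normal -0.611 -0.791 -0.019
outer loop
vertex -2.394 1.273 -1.797
vertex -2.696 1.488 -1.054
vertex -3.051 1.779 -1.746
endloop
endfacet
facet normal 0.226 -0.576 -0.786
outer loop
vertex -1.722 1.739 -1.945
vertex -2.394 1.273 -1.797
vertex -2.449 1.934 -2.297
endloop
endfacet
facet normal 0.900 0.256 -0.354
outer loop
vertex -1.609 2.241 -1.294
vertex -1.722 1.739 -1.945
vertex -1.964 2.532 -1.986
endloop
endfacet

endsolid


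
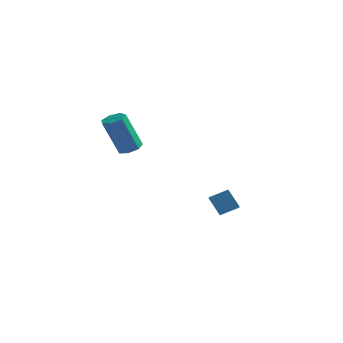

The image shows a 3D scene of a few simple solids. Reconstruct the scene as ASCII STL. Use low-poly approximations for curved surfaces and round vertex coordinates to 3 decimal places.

solid 
facet normal 0.311 0.204 -0.928
outer loop
vertex -0.864 -3.317 1.478
vertex -1.339 -3.085 1.37
vertex -0.891 -2.858 1.57
endloop
endfacet
facet normal 0.949 -0.007 0.315
outer loop
vertex -0.864 -3.317 1.478
vertex -0.891 -2.858 1.57
vertex -1.425 -3.687 3.158
endloop
endfacet
facet normal 0.949 -0.006 0.316
outer loop
vertex -1.425 -3.687 3.158
vertex -0.891 -2.858 1.57
vertex -1.453 -3.229 3.25
endloop
endfacet
facet normal -0.311 -0.205 0.928
outer loop
vertex -1.425 -3.687 3.158
vertex -1.453 -3.229 3.25
vertex -1.901 -3.455 3.05
endloop
endfacet
facet normal 0.311 0.204 -0.928
outer loop
vertex -0.891 -2.858 1.57
vertex -1.339 -3.085 1.37
vertex -1.256 -2.57 1.511
endloop
endfacet
facet normal 0.545 0.762 0.350
outer loop
vertex -0.891 -2.858 1.57
vertex -1.256 -2.57 1.511
vertex -1.453 -3.229 3.25
endloop
endfacet
facet normal 0.545 0.762 0.350
outer loop
vertex -1.453 -3.229 3.25
vertex -1.256 -2.57 1.511
vertex -1.818 -2.941 3.191
endloop
endfacet
facet normal -0.311 -0.204 0.928
outer loop
vertex -1.453 -3.229 3.25
vertex -1.818 -2.941 3.191
vertex -1.901 -3.455 3.05
endloop
endfacet
facet normal 0.311 0.204 -0.928
outer loop
vertex -1.256 -2.57 1.511
vertex -1.339 -3.085 1.37
vertex -1.684 -2.669 1.346
endloop
endfacet
facet normal -0.268 0.956 0.121
outer loop
vertex -1.256 -2.57 1.511
vertex -1.684 -2.669 1.346
vertex -1.818 -2.941 3.191
endloop
endfacet
facet normal -0.268 0.956 0.121
outer loop
vertex -1.818 -2.941 3.191
vertex -1.684 -2.669 1.346
vertex -2.245 -3.04 3.026
endloop
endfacet
facet normal -0.311 -0.204 0.928
outer loop
vertex -1.818 -2.941 3.191
vertex -2.245 -3.04 3.026
vertex -1.901 -3.455 3.05
endloop
endfacet
facet normal 0.311 0.205 -0.928
outer loop
vertex -1.684 -2.669 1.346
vertex -1.339 -3.085 1.37
vertex -1.851 -3.082 1.199
endloop
endfacet
facet normal -0.882 0.428 -0.200
outer loop
vertex -1.684 -2.669 1.346
vertex -1.851 -3.082 1.199
vertex -2.245 -3.04 3.026
endloop
endfacet
facet normal -0.880 0.430 -0.200
outer loop
vertex -2.245 -3.04 3.026
vertex -1.851 -3.082 1.199
vertex -2.413 -3.452 2.879
endloop
endfacet
facet normal -0.311 -0.204 0.928
outer loop
vertex -2.245 -3.04 3.026
vertex -2.413 -3.452 2.879
vertex -1.901 -3.455 3.05
endloop
endfacet
facet normal 0.311 0.204 -0.928
outer loop
vertex -1.851 -3.082 1.199
vertex -1.339 -3.085 1.37
vertex -1.633 -3.496 1.181
endloop
endfacet
facet normal -0.829 -0.420 -0.370
outer loop
vertex -1.851 -3.082 1.199
vertex -1.633 -3.496 1.181
vertex -2.413 -3.452 2.879
endloop
endfacet
facet normal -0.829 -0.419 -0.370
outer loop
vertex -2.413 -3.452 2.879
vertex -1.633 -3.496 1.181
vertex -2.195 -3.867 2.861
endloop
endfacet
facet normal -0.311 -0.204 0.928
outer loop
vertex -2.413 -3.452 2.879
vertex -2.195 -3.867 2.861
vertex -1.901 -3.455 3.05
endloop
endfacet
facet normal 0.311 0.204 -0.928
outer loop
vertex -1.633 -3.496 1.181
vertex -1.339 -3.085 1.37
vertex -1.194 -3.601 1.305
endloop
endfacet
facet normal -0.154 -0.953 -0.262
outer loop
vertex -1.633 -3.496 1.181
vertex -1.194 -3.601 1.305
vertex -2.195 -3.867 2.861
endloop
endfacet
facet normal -0.152 -0.953 -0.261
outer loop
vertex -2.195 -3.867 2.861
vertex -1.194 -3.601 1.305
vertex -1.756 -3.971 2.985
endloop
endfacet
facet normal -0.311 -0.204 0.928
outer loop
vertex -2.195 -3.867 2.861
vertex -1.756 -3.971 2.985
vertex -1.901 -3.455 3.05
endloop
endfacet
facet normal 0.311 0.204 -0.928
outer loop
vertex -1.194 -3.601 1.305
vertex -1.339 -3.085 1.37
vertex -0.864 -3.317 1.478
endloop
endfacet
facet normal 0.638 -0.769 0.044
outer loop
vertex -1.194 -3.601 1.305
vertex -0.864 -3.317 1.478
vertex -1.756 -3.971 2.985
endloop
endfacet
facet normal 0.637 -0.769 0.043
outer loop
vertex -1.756 -3.971 2.985
vertex -0.864 -3.317 1.478
vertex -1.425 -3.687 3.158
endloop
endfacet
facet normal -0.310 -0.204 0.929
outer loop
vertex -1.756 -3.971 2.985
vertex -1.425 -3.687 3.158
vertex -1.901 -3.455 3.05
endloop
endfacet
facet normal -0.758 -0.504 -0.415
outer loop
vertex 0.968 -0.266 -2.152
vertex 0.489 0.965 -2.774
vertex 1.549 -0.458 -2.98
endloop
endfacet
facet normal 0.327 -0.844 0.425
outer loop
vertex 2.231 -0.005 -2.606
vertex 0.968 -0.266 -2.152
vertex 1.549 -0.458 -2.98
endloop
endfacet
facet normal -0.757 -0.504 -0.415
outer loop
vertex 1.549 -0.458 -2.98
vertex 0.489 0.965 -2.774
vertex 1.071 0.773 -3.602
endloop
endfacet
facet normal 0.565 -0.187 -0.804
outer loop
vertex 1.071 0.773 -3.602
vertex 2.231 -0.005 -2.606
vertex 1.549 -0.458 -2.98
endloop
endfacet
facet normal -0.565 0.186 0.804
outer loop
vertex 0.968 -0.266 -2.152
vertex 1.171 1.418 -2.4
vertex 0.489 0.965 -2.774
endloop
endfacet
facet normal 0.327 -0.844 0.426
outer loop
vertex 1.649 0.187 -1.778
vertex 0.968 -0.266 -2.152
vertex 2.231 -0.005 -2.606
endloop
endfacet
facet normal -0.565 0.186 0.804
outer loop
vertex 1.649 0.187 -1.778
vertex 1.171 1.418 -2.4
vertex 0.968 -0.266 -2.152
endloop
endfacet
facet normal -0.327 0.844 -0.426
outer loop
vertex 0.489 0.965 -2.774
vertex 1.171 1.418 -2.4
vertex 1.071 0.773 -3.602
endloop
endfacet
facet normal 0.565 -0.186 -0.804
outer loop
vertex 1.752 1.226 -3.228
vertex 2.231 -0.005 -2.606
vertex 1.071 0.773 -3.602
endloop
endfacet
facet normal -0.328 0.844 -0.425
outer loop
vertex 1.071 0.773 -3.602
vertex 1.171 1.418 -2.4
vertex 1.752 1.226 -3.228
endloop
endfacet
facet normal 0.757 0.504 0.415
outer loop
vertex 1.752 1.226 -3.228
vertex 1.649 0.187 -1.778
vertex 2.231 -0.005 -2.606
endloop
endfacet
facet normal 0.758 0.504 0.415
outer loop
vertex 1.171 1.418 -2.4
vertex 1.649 0.187 -1.778
vertex 1.752 1.226 -3.228
endloop
endfacet

endsolid


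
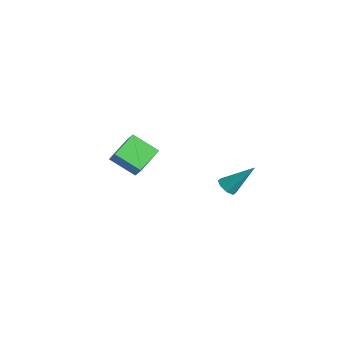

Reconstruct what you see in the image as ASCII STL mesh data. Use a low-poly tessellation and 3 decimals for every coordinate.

solid 
facet normal -0.660 -0.023 -0.750
outer loop
vertex -5.212 -0.304 -0.459
vertex -4.082 0.723 -1.485
vertex -4.379 -1.905 -1.143
endloop
endfacet
facet normal -0.614 -0.558 0.558
outer loop
vertex -3.738 -1.883 -0.415
vertex -5.212 -0.304 -0.459
vertex -4.379 -1.905 -1.143
endloop
endfacet
facet normal -0.660 -0.023 -0.751
outer loop
vertex -4.379 -1.905 -1.143
vertex -4.082 0.723 -1.485
vertex -3.248 -0.878 -2.169
endloop
endfacet
facet normal 0.431 -0.829 -0.355
outer loop
vertex -3.248 -0.878 -2.169
vertex -3.738 -1.883 -0.415
vertex -4.379 -1.905 -1.143
endloop
endfacet
facet normal -0.432 0.829 0.355
outer loop
vertex -5.212 -0.304 -0.459
vertex -3.441 0.745 -0.757
vertex -4.082 0.723 -1.485
endloop
endfacet
facet normal -0.615 -0.558 0.557
outer loop
vertex -4.572 -0.282 0.269
vertex -5.212 -0.304 -0.459
vertex -3.738 -1.883 -0.415
endloop
endfacet
facet normal -0.432 0.829 0.354
outer loop
vertex -4.572 -0.282 0.269
vertex -3.441 0.745 -0.757
vertex -5.212 -0.304 -0.459
endloop
endfacet
facet normal 0.614 0.558 -0.558
outer loop
vertex -4.082 0.723 -1.485
vertex -3.441 0.745 -0.757
vertex -3.248 -0.878 -2.169
endloop
endfacet
facet normal 0.432 -0.829 -0.355
outer loop
vertex -2.608 -0.856 -1.441
vertex -3.738 -1.883 -0.415
vertex -3.248 -0.878 -2.169
endloop
endfacet
facet normal 0.615 0.558 -0.557
outer loop
vertex -3.248 -0.878 -2.169
vertex -3.441 0.745 -0.757
vertex -2.608 -0.856 -1.441
endloop
endfacet
facet normal 0.660 0.023 0.751
outer loop
vertex -2.608 -0.856 -1.441
vertex -4.572 -0.282 0.269
vertex -3.738 -1.883 -0.415
endloop
endfacet
facet normal 0.660 0.023 0.751
outer loop
vertex -3.441 0.745 -0.757
vertex -4.572 -0.282 0.269
vertex -2.608 -0.856 -1.441
endloop
endfacet
facet normal -0.367 -0.589 -0.720
outer loop
vertex 3.379 1.542 -0.671
vertex 3.118 1.144 -0.213
vertex 2.909 1.677 -0.542
endloop
endfacet
facet normal 0.143 0.897 -0.418
outer loop
vertex 3.379 1.542 -0.671
vertex 2.909 1.677 -0.542
vertex 3.882 2.376 1.293
endloop
endfacet
facet normal -0.365 -0.588 -0.721
outer loop
vertex 2.909 1.677 -0.542
vertex 3.118 1.144 -0.213
vertex 2.562 1.499 -0.221
endloop
endfacet
facet normal -0.501 0.863 -0.063
outer loop
vertex 2.909 1.677 -0.542
vertex 2.562 1.499 -0.221
vertex 3.882 2.376 1.293
endloop
endfacet
facet normal -0.366 -0.589 -0.720
outer loop
vertex 2.562 1.499 -0.221
vertex 3.118 1.144 -0.213
vertex 2.54 1.114 0.105
endloop
endfacet
facet normal -0.790 0.422 0.445
outer loop
vertex 2.562 1.499 -0.221
vertex 2.54 1.114 0.105
vertex 3.882 2.376 1.293
endloop
endfacet
facet normal -0.366 -0.589 -0.720
outer loop
vertex 2.54 1.114 0.105
vertex 3.118 1.144 -0.213
vertex 2.857 0.746 0.245
endloop
endfacet
facet normal -0.558 -0.171 0.812
outer loop
vertex 2.54 1.114 0.105
vertex 2.857 0.746 0.245
vertex 3.882 2.376 1.293
endloop
endfacet
facet normal -0.366 -0.589 -0.720
outer loop
vertex 2.857 0.746 0.245
vertex 3.118 1.144 -0.213
vertex 3.327 0.612 0.116
endloop
endfacet
facet normal 0.063 -0.568 0.821
outer loop
vertex 2.857 0.746 0.245
vertex 3.327 0.612 0.116
vertex 3.882 2.376 1.293
endloop
endfacet
facet normal -0.366 -0.589 -0.720
outer loop
vertex 3.327 0.612 0.116
vertex 3.118 1.144 -0.213
vertex 3.674 0.789 -0.205
endloop
endfacet
facet normal 0.705 -0.534 0.468
outer loop
vertex 3.327 0.612 0.116
vertex 3.674 0.789 -0.205
vertex 3.882 2.376 1.293
endloop
endfacet
facet normal -0.365 -0.588 -0.721
outer loop
vertex 3.674 0.789 -0.205
vertex 3.118 1.144 -0.213
vertex 3.696 1.175 -0.531
endloop
endfacet
facet normal 0.995 -0.092 -0.041
outer loop
vertex 3.674 0.789 -0.205
vertex 3.696 1.175 -0.531
vertex 3.882 2.376 1.293
endloop
endfacet
facet normal -0.365 -0.590 -0.720
outer loop
vertex 3.696 1.175 -0.531
vertex 3.118 1.144 -0.213
vertex 3.379 1.542 -0.671
endloop
endfacet
facet normal 0.762 0.502 -0.409
outer loop
vertex 3.696 1.175 -0.531
vertex 3.379 1.542 -0.671
vertex 3.882 2.376 1.293
endloop
endfacet

endsolid


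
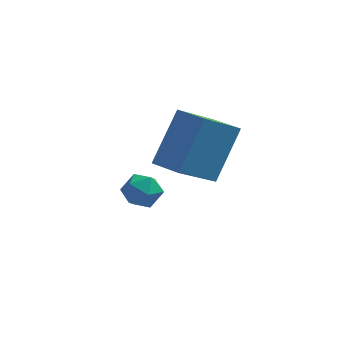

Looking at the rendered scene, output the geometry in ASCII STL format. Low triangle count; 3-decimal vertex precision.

solid 
facet normal -0.802 0.590 -0.091
outer loop
vertex 0.316 1.493 -0.55
vertex 0.966 2.645 1.196
vertex 1.332 2.694 -1.72
endloop
endfacet
facet normal -0.297 -0.525 -0.797
outer loop
vertex 2.254 2.015 -1.616
vertex 0.316 1.493 -0.55
vertex 1.332 2.694 -1.72
endloop
endfacet
facet normal -0.802 0.590 -0.091
outer loop
vertex 1.332 2.694 -1.72
vertex 0.966 2.645 1.196
vertex 1.981 3.846 0.026
endloop
endfacet
facet normal 0.518 0.612 -0.597
outer loop
vertex 1.981 3.846 0.026
vertex 2.254 2.015 -1.616
vertex 1.332 2.694 -1.72
endloop
endfacet
facet normal -0.518 -0.612 0.597
outer loop
vertex 0.316 1.493 -0.55
vertex 1.888 1.966 1.3
vertex 0.966 2.645 1.196
endloop
endfacet
facet normal -0.297 -0.526 -0.797
outer loop
vertex 1.239 0.814 -0.446
vertex 0.316 1.493 -0.55
vertex 2.254 2.015 -1.616
endloop
endfacet
facet normal -0.518 -0.613 0.597
outer loop
vertex 1.239 0.814 -0.446
vertex 1.888 1.966 1.3
vertex 0.316 1.493 -0.55
endloop
endfacet
facet normal 0.297 0.526 0.797
outer loop
vertex 0.966 2.645 1.196
vertex 1.888 1.966 1.3
vertex 1.981 3.846 0.026
endloop
endfacet
facet normal 0.518 0.613 -0.597
outer loop
vertex 2.904 3.167 0.13
vertex 2.254 2.015 -1.616
vertex 1.981 3.846 0.026
endloop
endfacet
facet normal 0.297 0.526 0.797
outer loop
vertex 1.981 3.846 0.026
vertex 1.888 1.966 1.3
vertex 2.904 3.167 0.13
endloop
endfacet
facet normal 0.802 -0.590 0.091
outer loop
vertex 2.904 3.167 0.13
vertex 1.239 0.814 -0.446
vertex 2.254 2.015 -1.616
endloop
endfacet
facet normal 0.802 -0.590 0.091
outer loop
vertex 1.888 1.966 1.3
vertex 1.239 0.814 -0.446
vertex 2.904 3.167 0.13
endloop
endfacet
facet normal -0.827 -0.525 0.202
outer loop
vertex -0.999 3.472 -3.339
vertex -0.623 2.828 -3.472
vertex -0.638 3.12 -2.774
endloop
endfacet
facet normal -0.815 0.083 0.573
outer loop
vertex -0.999 3.472 -3.339
vertex -0.638 3.12 -2.774
vertex -0.603 3.874 -2.834
endloop
endfacet
facet normal -0.773 0.626 0.108
outer loop
vertex -0.999 3.472 -3.339
vertex -0.603 3.874 -2.834
vertex -0.565 4.048 -3.57
endloop
endfacet
facet normal -0.758 0.351 -0.550
outer loop
vertex -0.999 3.472 -3.339
vertex -0.565 4.048 -3.57
vertex -0.578 3.402 -3.964
endloop
endfacet
facet normal -0.792 -0.360 -0.493
outer loop
vertex -0.999 3.472 -3.339
vertex -0.578 3.402 -3.964
vertex -0.623 2.828 -3.472
endloop
endfacet
facet normal -0.222 0.088 0.971
outer loop
vertex -0.603 3.874 -2.834
vertex -0.638 3.12 -2.774
vertex 0.018 3.478 -2.656
endloop
endfacet
facet normal -0.243 -0.897 0.370
outer loop
vertex -0.638 3.12 -2.774
vertex -0.623 2.828 -3.472
vertex 0.005 2.832 -3.05
endloop
endfacet
facet normal -0.186 -0.631 -0.753
outer loop
vertex -0.623 2.828 -3.472
vertex -0.578 3.402 -3.964
vertex 0.043 3.006 -3.786
endloop
endfacet
facet normal -0.131 0.518 -0.845
outer loop
vertex -0.578 3.402 -3.964
vertex -0.565 4.048 -3.57
vertex 0.078 3.76 -3.846
endloop
endfacet
facet normal -0.154 0.963 0.220
outer loop
vertex -0.565 4.048 -3.57
vertex -0.603 3.874 -2.834
vertex 0.063 4.052 -3.148
endloop
endfacet
facet normal 0.758 -0.351 0.550
outer loop
vertex 0.439 3.408 -3.281
vertex 0.018 3.478 -2.656
vertex 0.005 2.832 -3.05
endloop
endfacet
facet normal 0.773 -0.626 -0.108
outer loop
vertex 0.439 3.408 -3.281
vertex 0.005 2.832 -3.05
vertex 0.043 3.006 -3.786
endloop
endfacet
facet normal 0.815 -0.083 -0.573
outer loop
vertex 0.439 3.408 -3.281
vertex 0.043 3.006 -3.786
vertex 0.078 3.76 -3.846
endloop
endfacet
facet normal 0.827 0.525 -0.202
outer loop
vertex 0.439 3.408 -3.281
vertex 0.078 3.76 -3.846
vertex 0.063 4.052 -3.148
endloop
endfacet
facet normal 0.792 0.360 0.493
outer loop
vertex 0.439 3.408 -3.281
vertex 0.063 4.052 -3.148
vertex 0.018 3.478 -2.656
endloop
endfacet
facet normal 0.131 -0.518 0.845
outer loop
vertex 0.005 2.832 -3.05
vertex 0.018 3.478 -2.656
vertex -0.638 3.12 -2.774
endloop
endfacet
facet normal 0.154 -0.963 -0.220
outer loop
vertex 0.043 3.006 -3.786
vertex 0.005 2.832 -3.05
vertex -0.623 2.828 -3.472
endloop
endfacet
facet normal 0.222 -0.088 -0.971
outer loop
vertex 0.078 3.76 -3.846
vertex 0.043 3.006 -3.786
vertex -0.578 3.402 -3.964
endloop
endfacet
facet normal 0.243 0.897 -0.370
outer loop
vertex 0.063 4.052 -3.148
vertex 0.078 3.76 -3.846
vertex -0.565 4.048 -3.57
endloop
endfacet
facet normal 0.186 0.631 0.753
outer loop
vertex 0.018 3.478 -2.656
vertex 0.063 4.052 -3.148
vertex -0.603 3.874 -2.834
endloop
endfacet

endsolid


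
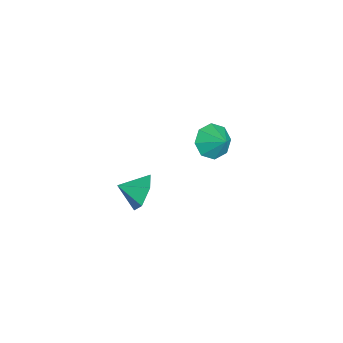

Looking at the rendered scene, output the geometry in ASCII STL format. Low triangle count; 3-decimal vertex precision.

solid 
facet normal -0.605 -0.524 -0.599
outer loop
vertex -2.984 2.507 -0.547
vertex -3.693 2.401 0.262
vertex -3.536 3.122 -0.527
endloop
endfacet
facet normal 0.710 0.646 -0.281
outer loop
vertex -2.984 2.507 -0.547
vertex -3.536 3.122 -0.527
vertex -2.887 3.099 1.058
endloop
endfacet
facet normal -0.605 -0.524 -0.599
outer loop
vertex -3.536 3.122 -0.527
vertex -3.693 2.401 0.262
vertex -4.18 3.315 -0.046
endloop
endfacet
facet normal 0.231 0.970 -0.080
outer loop
vertex -3.536 3.122 -0.527
vertex -4.18 3.315 -0.046
vertex -2.887 3.099 1.058
endloop
endfacet
facet normal -0.605 -0.524 -0.599
outer loop
vertex -4.18 3.315 -0.046
vertex -3.693 2.401 0.262
vertex -4.538 2.972 0.616
endloop
endfacet
facet normal -0.171 0.910 0.379
outer loop
vertex -4.18 3.315 -0.046
vertex -4.538 2.972 0.616
vertex -2.887 3.099 1.058
endloop
endfacet
facet normal -0.605 -0.525 -0.599
outer loop
vertex -4.538 2.972 0.616
vertex -3.693 2.401 0.262
vertex -4.401 2.296 1.07
endloop
endfacet
facet normal -0.260 0.502 0.825
outer loop
vertex -4.538 2.972 0.616
vertex -4.401 2.296 1.07
vertex -2.887 3.099 1.058
endloop
endfacet
facet normal -0.605 -0.525 -0.599
outer loop
vertex -4.401 2.296 1.07
vertex -3.693 2.401 0.262
vertex -3.849 1.681 1.051
endloop
endfacet
facet normal 0.016 -0.016 1.000
outer loop
vertex -4.401 2.296 1.07
vertex -3.849 1.681 1.051
vertex -2.887 3.099 1.058
endloop
endfacet
facet normal -0.605 -0.525 -0.599
outer loop
vertex -3.849 1.681 1.051
vertex -3.693 2.401 0.262
vertex -3.205 1.488 0.569
endloop
endfacet
facet normal 0.496 -0.340 0.799
outer loop
vertex -3.849 1.681 1.051
vertex -3.205 1.488 0.569
vertex -2.887 3.099 1.058
endloop
endfacet
facet normal -0.605 -0.525 -0.599
outer loop
vertex -3.205 1.488 0.569
vertex -3.693 2.401 0.262
vertex -2.847 1.83 -0.092
endloop
endfacet
facet normal 0.897 -0.281 0.341
outer loop
vertex -3.205 1.488 0.569
vertex -2.847 1.83 -0.092
vertex -2.887 3.099 1.058
endloop
endfacet
facet normal -0.605 -0.525 -0.599
outer loop
vertex -2.847 1.83 -0.092
vertex -3.693 2.401 0.262
vertex -2.984 2.507 -0.547
endloop
endfacet
facet normal 0.986 0.128 -0.107
outer loop
vertex -2.847 1.83 -0.092
vertex -2.984 2.507 -0.547
vertex -2.887 3.099 1.058
endloop
endfacet
facet normal 0.001 0.913 -0.408
outer loop
vertex 3.199 -1.203 1.647
vertex 2.6 -0.841 2.457
vertex 3.668 -0.811 2.526
endloop
endfacet
facet normal 0.730 -0.678 -0.087
outer loop
vertex 3.199 -1.203 1.647
vertex 3.668 -0.811 2.526
vertex 2.6 -2.019 2.983
endloop
endfacet
facet normal 0.001 0.913 -0.408
outer loop
vertex 3.668 -0.811 2.526
vertex 2.6 -0.841 2.457
vertex 3.069 -0.449 3.335
endloop
endfacet
facet normal 0.673 -0.347 0.653
outer loop
vertex 3.668 -0.811 2.526
vertex 3.069 -0.449 3.335
vertex 2.6 -2.019 2.983
endloop
endfacet
facet normal 0.001 0.913 -0.408
outer loop
vertex 3.069 -0.449 3.335
vertex 2.6 -0.841 2.457
vertex 2.002 -0.479 3.266
endloop
endfacet
facet normal -0.058 -0.202 0.978
outer loop
vertex 3.069 -0.449 3.335
vertex 2.002 -0.479 3.266
vertex 2.6 -2.019 2.983
endloop
endfacet
facet normal 0.001 0.913 -0.408
outer loop
vertex 2.002 -0.479 3.266
vertex 2.6 -0.841 2.457
vertex 1.533 -0.871 2.388
endloop
endfacet
facet normal -0.730 -0.387 0.563
outer loop
vertex 2.002 -0.479 3.266
vertex 1.533 -0.871 2.388
vertex 2.6 -2.019 2.983
endloop
endfacet
facet normal 0.001 0.913 -0.408
outer loop
vertex 1.533 -0.871 2.388
vertex 2.6 -0.841 2.457
vertex 2.132 -1.233 1.579
endloop
endfacet
facet normal -0.673 -0.718 -0.177
outer loop
vertex 1.533 -0.871 2.388
vertex 2.132 -1.233 1.579
vertex 2.6 -2.019 2.983
endloop
endfacet
facet normal 0.000 0.913 -0.408
outer loop
vertex 2.132 -1.233 1.579
vertex 2.6 -0.841 2.457
vertex 3.199 -1.203 1.647
endloop
endfacet
facet normal 0.056 -0.863 -0.502
outer loop
vertex 2.132 -1.233 1.579
vertex 3.199 -1.203 1.647
vertex 2.6 -2.019 2.983
endloop
endfacet

endsolid


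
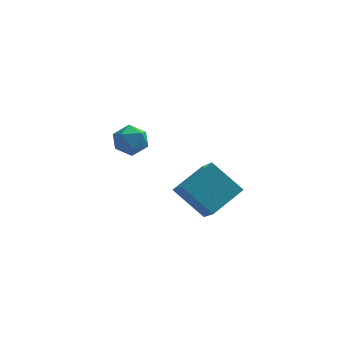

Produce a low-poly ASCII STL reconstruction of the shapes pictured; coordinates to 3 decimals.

solid 
facet normal 0.015 -0.152 0.988
outer loop
vertex -0.933 1.402 -0.744
vertex -1.266 0.582 -0.865
vertex -0.381 0.708 -0.859
endloop
endfacet
facet normal 0.535 0.295 0.792
outer loop
vertex -0.933 1.402 -0.744
vertex -0.381 0.708 -0.859
vertex -0.211 1.487 -1.264
endloop
endfacet
facet normal 0.234 0.854 0.465
outer loop
vertex -0.933 1.402 -0.744
vertex -0.211 1.487 -1.264
vertex -0.99 1.841 -1.521
endloop
endfacet
facet normal -0.471 0.753 0.460
outer loop
vertex -0.933 1.402 -0.744
vertex -0.99 1.841 -1.521
vertex -1.642 1.282 -1.274
endloop
endfacet
facet normal -0.608 0.131 0.783
outer loop
vertex -0.933 1.402 -0.744
vertex -1.642 1.282 -1.274
vertex -1.266 0.582 -0.865
endloop
endfacet
facet normal 0.948 -0.042 0.316
outer loop
vertex -0.211 1.487 -1.264
vertex -0.381 0.708 -0.859
vertex -0.098 0.718 -1.706
endloop
endfacet
facet normal 0.105 -0.765 0.636
outer loop
vertex -0.381 0.708 -0.859
vertex -1.266 0.582 -0.865
vertex -0.75 0.159 -1.459
endloop
endfacet
facet normal -0.902 -0.307 0.304
outer loop
vertex -1.266 0.582 -0.865
vertex -1.642 1.282 -1.274
vertex -1.529 0.513 -1.716
endloop
endfacet
facet normal -0.682 0.698 -0.219
outer loop
vertex -1.642 1.282 -1.274
vertex -0.99 1.841 -1.521
vertex -1.359 1.292 -2.121
endloop
endfacet
facet normal 0.462 0.861 -0.212
outer loop
vertex -0.99 1.841 -1.521
vertex -0.211 1.487 -1.264
vertex -0.474 1.418 -2.115
endloop
endfacet
facet normal 0.471 -0.753 -0.460
outer loop
vertex -0.807 0.598 -2.236
vertex -0.098 0.718 -1.706
vertex -0.75 0.159 -1.459
endloop
endfacet
facet normal -0.234 -0.854 -0.465
outer loop
vertex -0.807 0.598 -2.236
vertex -0.75 0.159 -1.459
vertex -1.529 0.513 -1.716
endloop
endfacet
facet normal -0.535 -0.295 -0.792
outer loop
vertex -0.807 0.598 -2.236
vertex -1.529 0.513 -1.716
vertex -1.359 1.292 -2.121
endloop
endfacet
facet normal -0.015 0.152 -0.988
outer loop
vertex -0.807 0.598 -2.236
vertex -1.359 1.292 -2.121
vertex -0.474 1.418 -2.115
endloop
endfacet
facet normal 0.608 -0.131 -0.783
outer loop
vertex -0.807 0.598 -2.236
vertex -0.474 1.418 -2.115
vertex -0.098 0.718 -1.706
endloop
endfacet
facet normal 0.682 -0.698 0.219
outer loop
vertex -0.75 0.159 -1.459
vertex -0.098 0.718 -1.706
vertex -0.381 0.708 -0.859
endloop
endfacet
facet normal -0.462 -0.861 0.212
outer loop
vertex -1.529 0.513 -1.716
vertex -0.75 0.159 -1.459
vertex -1.266 0.582 -0.865
endloop
endfacet
facet normal -0.948 0.042 -0.316
outer loop
vertex -1.359 1.292 -2.121
vertex -1.529 0.513 -1.716
vertex -1.642 1.282 -1.274
endloop
endfacet
facet normal -0.105 0.765 -0.636
outer loop
vertex -0.474 1.418 -2.115
vertex -1.359 1.292 -2.121
vertex -0.99 1.841 -1.521
endloop
endfacet
facet normal 0.902 0.307 -0.304
outer loop
vertex -0.098 0.718 -1.706
vertex -0.474 1.418 -2.115
vertex -0.211 1.487 -1.264
endloop
endfacet
facet normal -0.695 -0.581 -0.423
outer loop
vertex 2.611 -5.24 -1.99
vertex 1.319 -4.594 -0.755
vertex 2.262 -4.138 -2.931
endloop
endfacet
facet normal 0.680 -0.340 -0.650
outer loop
vertex 3.521 -3.086 -2.165
vertex 2.611 -5.24 -1.99
vertex 2.262 -4.138 -2.931
endloop
endfacet
facet normal -0.695 -0.581 -0.423
outer loop
vertex 2.262 -4.138 -2.931
vertex 1.319 -4.594 -0.755
vertex 0.971 -3.492 -1.696
endloop
endfacet
facet normal -0.234 0.739 -0.631
outer loop
vertex 0.971 -3.492 -1.696
vertex 3.521 -3.086 -2.165
vertex 2.262 -4.138 -2.931
endloop
endfacet
facet normal 0.234 -0.739 0.631
outer loop
vertex 2.611 -5.24 -1.99
vertex 2.578 -3.542 0.011
vertex 1.319 -4.594 -0.755
endloop
endfacet
facet normal 0.680 -0.340 -0.650
outer loop
vertex 3.869 -4.188 -1.224
vertex 2.611 -5.24 -1.99
vertex 3.521 -3.086 -2.165
endloop
endfacet
facet normal 0.234 -0.739 0.631
outer loop
vertex 3.869 -4.188 -1.224
vertex 2.578 -3.542 0.011
vertex 2.611 -5.24 -1.99
endloop
endfacet
facet normal -0.680 0.340 0.650
outer loop
vertex 1.319 -4.594 -0.755
vertex 2.578 -3.542 0.011
vertex 0.971 -3.492 -1.696
endloop
endfacet
facet normal -0.234 0.739 -0.631
outer loop
vertex 2.229 -2.44 -0.93
vertex 3.521 -3.086 -2.165
vertex 0.971 -3.492 -1.696
endloop
endfacet
facet normal -0.680 0.340 0.650
outer loop
vertex 0.971 -3.492 -1.696
vertex 2.578 -3.542 0.011
vertex 2.229 -2.44 -0.93
endloop
endfacet
facet normal 0.695 0.581 0.423
outer loop
vertex 2.229 -2.44 -0.93
vertex 3.869 -4.188 -1.224
vertex 3.521 -3.086 -2.165
endloop
endfacet
facet normal 0.695 0.581 0.423
outer loop
vertex 2.578 -3.542 0.011
vertex 3.869 -4.188 -1.224
vertex 2.229 -2.44 -0.93
endloop
endfacet

endsolid


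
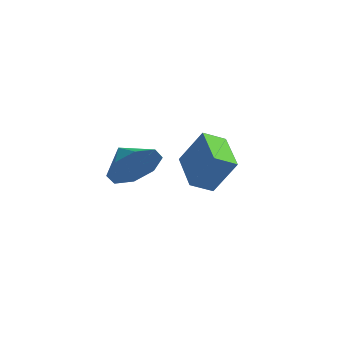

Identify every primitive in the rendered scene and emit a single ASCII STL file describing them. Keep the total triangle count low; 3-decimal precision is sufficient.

solid 
facet normal 0.851 -0.279 -0.445
outer loop
vertex -0.792 -3.242 2.608
vertex -1.352 -3.643 1.789
vertex -0.921 -2.69 2.016
endloop
endfacet
facet normal -0.166 0.703 0.692
outer loop
vertex -0.792 -3.242 2.608
vertex -0.921 -2.69 2.016
vertex -2.348 -3.317 2.311
endloop
endfacet
facet normal 0.851 -0.278 -0.446
outer loop
vertex -0.921 -2.69 2.016
vertex -1.352 -3.643 1.789
vertex -1.303 -2.697 1.292
endloop
endfacet
facet normal -0.364 0.913 0.183
outer loop
vertex -0.921 -2.69 2.016
vertex -1.303 -2.697 1.292
vertex -2.348 -3.317 2.311
endloop
endfacet
facet normal 0.850 -0.279 -0.447
outer loop
vertex -1.303 -2.697 1.292
vertex -1.352 -3.643 1.789
vertex -1.714 -3.257 0.859
endloop
endfacet
facet normal -0.669 0.695 -0.263
outer loop
vertex -1.303 -2.697 1.292
vertex -1.714 -3.257 0.859
vertex -2.348 -3.317 2.311
endloop
endfacet
facet normal 0.850 -0.279 -0.447
outer loop
vertex -1.714 -3.257 0.859
vertex -1.352 -3.643 1.789
vertex -1.913 -4.044 0.971
endloop
endfacet
facet normal -0.905 0.174 -0.388
outer loop
vertex -1.714 -3.257 0.859
vertex -1.913 -4.044 0.971
vertex -2.348 -3.317 2.311
endloop
endfacet
facet normal 0.850 -0.279 -0.446
outer loop
vertex -1.913 -4.044 0.971
vertex -1.352 -3.643 1.789
vertex -1.784 -4.596 1.562
endloop
endfacet
facet normal -0.932 -0.343 -0.117
outer loop
vertex -1.913 -4.044 0.971
vertex -1.784 -4.596 1.562
vertex -2.348 -3.317 2.311
endloop
endfacet
facet normal 0.850 -0.279 -0.446
outer loop
vertex -1.784 -4.596 1.562
vertex -1.352 -3.643 1.789
vertex -1.402 -4.589 2.286
endloop
endfacet
facet normal -0.734 -0.554 0.393
outer loop
vertex -1.784 -4.596 1.562
vertex -1.402 -4.589 2.286
vertex -2.348 -3.317 2.311
endloop
endfacet
facet normal 0.851 -0.279 -0.446
outer loop
vertex -1.402 -4.589 2.286
vertex -1.352 -3.643 1.789
vertex -0.991 -4.029 2.72
endloop
endfacet
facet normal -0.429 -0.335 0.839
outer loop
vertex -1.402 -4.589 2.286
vertex -0.991 -4.029 2.72
vertex -2.348 -3.317 2.311
endloop
endfacet
facet normal 0.851 -0.279 -0.445
outer loop
vertex -0.991 -4.029 2.72
vertex -1.352 -3.643 1.789
vertex -0.792 -3.242 2.608
endloop
endfacet
facet normal -0.193 0.186 0.963
outer loop
vertex -0.991 -4.029 2.72
vertex -0.792 -3.242 2.608
vertex -2.348 -3.317 2.311
endloop
endfacet
facet normal -0.456 -0.773 0.442
outer loop
vertex -0.266 -0.701 1.503
vertex -1.638 0.408 2.027
vertex -1.073 -1.033 0.091
endloop
endfacet
facet normal 0.746 -0.603 -0.285
outer loop
vertex -0.622 -0.268 -0.347
vertex -0.266 -0.701 1.503
vertex -1.073 -1.033 0.091
endloop
endfacet
facet normal -0.456 -0.773 0.442
outer loop
vertex -1.073 -1.033 0.091
vertex -1.638 0.408 2.027
vertex -2.445 0.076 0.615
endloop
endfacet
facet normal -0.487 -0.200 -0.850
outer loop
vertex -2.445 0.076 0.615
vertex -0.622 -0.268 -0.347
vertex -1.073 -1.033 0.091
endloop
endfacet
facet normal 0.487 0.200 0.850
outer loop
vertex -0.266 -0.701 1.503
vertex -1.187 1.173 1.589
vertex -1.638 0.408 2.027
endloop
endfacet
facet normal 0.746 -0.603 -0.285
outer loop
vertex 0.185 0.064 1.065
vertex -0.266 -0.701 1.503
vertex -0.622 -0.268 -0.347
endloop
endfacet
facet normal 0.487 0.200 0.850
outer loop
vertex 0.185 0.064 1.065
vertex -1.187 1.173 1.589
vertex -0.266 -0.701 1.503
endloop
endfacet
facet normal -0.746 0.603 0.285
outer loop
vertex -1.638 0.408 2.027
vertex -1.187 1.173 1.589
vertex -2.445 0.076 0.615
endloop
endfacet
facet normal -0.487 -0.200 -0.850
outer loop
vertex -1.994 0.841 0.177
vertex -0.622 -0.268 -0.347
vertex -2.445 0.076 0.615
endloop
endfacet
facet normal -0.746 0.603 0.285
outer loop
vertex -2.445 0.076 0.615
vertex -1.187 1.173 1.589
vertex -1.994 0.841 0.177
endloop
endfacet
facet normal 0.456 0.773 -0.442
outer loop
vertex -1.994 0.841 0.177
vertex 0.185 0.064 1.065
vertex -0.622 -0.268 -0.347
endloop
endfacet
facet normal 0.456 0.773 -0.442
outer loop
vertex -1.187 1.173 1.589
vertex 0.185 0.064 1.065
vertex -1.994 0.841 0.177
endloop
endfacet

endsolid


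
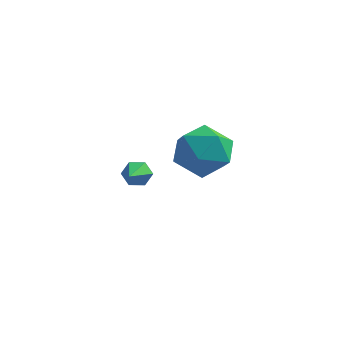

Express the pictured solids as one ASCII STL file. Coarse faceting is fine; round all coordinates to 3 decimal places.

solid 
facet normal -0.911 -0.305 0.278
outer loop
vertex -0.481 1.615 -1.795
vertex -0.196 0.465 -2.125
vertex 0.025 0.849 -0.977
endloop
endfacet
facet normal -0.699 0.252 0.669
outer loop
vertex -0.481 1.615 -1.795
vertex 0.025 0.849 -0.977
vertex 0.395 2.02 -1.032
endloop
endfacet
facet normal -0.563 0.795 0.225
outer loop
vertex -0.481 1.615 -1.795
vertex 0.395 2.02 -1.032
vertex 0.404 2.361 -2.214
endloop
endfacet
facet normal -0.691 0.573 -0.440
outer loop
vertex -0.481 1.615 -1.795
vertex 0.404 2.361 -2.214
vertex 0.038 1.4 -2.89
endloop
endfacet
facet normal -0.906 -0.107 -0.409
outer loop
vertex -0.481 1.615 -1.795
vertex 0.038 1.4 -2.89
vertex -0.196 0.465 -2.125
endloop
endfacet
facet normal -0.089 0.075 0.993
outer loop
vertex 0.395 2.02 -1.032
vertex 0.025 0.849 -0.977
vertex 1.222 1.12 -0.89
endloop
endfacet
facet normal -0.432 -0.827 0.360
outer loop
vertex 0.025 0.849 -0.977
vertex -0.196 0.465 -2.125
vertex 0.856 0.159 -1.566
endloop
endfacet
facet normal -0.424 -0.508 -0.750
outer loop
vertex -0.196 0.465 -2.125
vertex 0.038 1.4 -2.89
vertex 0.865 0.5 -2.748
endloop
endfacet
facet normal -0.076 0.593 -0.802
outer loop
vertex 0.038 1.4 -2.89
vertex 0.404 2.361 -2.214
vertex 1.235 1.671 -2.803
endloop
endfacet
facet normal 0.130 0.952 0.276
outer loop
vertex 0.404 2.361 -2.214
vertex 0.395 2.02 -1.032
vertex 1.456 2.055 -1.655
endloop
endfacet
facet normal 0.691 -0.573 0.440
outer loop
vertex 1.741 0.905 -1.985
vertex 1.222 1.12 -0.89
vertex 0.856 0.159 -1.566
endloop
endfacet
facet normal 0.563 -0.795 -0.225
outer loop
vertex 1.741 0.905 -1.985
vertex 0.856 0.159 -1.566
vertex 0.865 0.5 -2.748
endloop
endfacet
facet normal 0.699 -0.252 -0.669
outer loop
vertex 1.741 0.905 -1.985
vertex 0.865 0.5 -2.748
vertex 1.235 1.671 -2.803
endloop
endfacet
facet normal 0.911 0.305 -0.278
outer loop
vertex 1.741 0.905 -1.985
vertex 1.235 1.671 -2.803
vertex 1.456 2.055 -1.655
endloop
endfacet
facet normal 0.906 0.107 0.409
outer loop
vertex 1.741 0.905 -1.985
vertex 1.456 2.055 -1.655
vertex 1.222 1.12 -0.89
endloop
endfacet
facet normal 0.076 -0.593 0.802
outer loop
vertex 0.856 0.159 -1.566
vertex 1.222 1.12 -0.89
vertex 0.025 0.849 -0.977
endloop
endfacet
facet normal -0.130 -0.952 -0.276
outer loop
vertex 0.865 0.5 -2.748
vertex 0.856 0.159 -1.566
vertex -0.196 0.465 -2.125
endloop
endfacet
facet normal 0.089 -0.075 -0.993
outer loop
vertex 1.235 1.671 -2.803
vertex 0.865 0.5 -2.748
vertex 0.038 1.4 -2.89
endloop
endfacet
facet normal 0.432 0.827 -0.360
outer loop
vertex 1.456 2.055 -1.655
vertex 1.235 1.671 -2.803
vertex 0.404 2.361 -2.214
endloop
endfacet
facet normal 0.424 0.508 0.750
outer loop
vertex 1.222 1.12 -0.89
vertex 1.456 2.055 -1.655
vertex 0.395 2.02 -1.032
endloop
endfacet
facet normal -0.200 0.837 -0.509
outer loop
vertex -0.292 -1.943 -1.833
vertex -0.642 -1.787 -1.439
vertex -0.112 -1.642 -1.409
endloop
endfacet
facet normal 0.945 -0.214 -0.249
outer loop
vertex -0.292 -1.943 -1.833
vertex -0.112 -1.642 -1.409
vertex -0.258 -3.393 -0.461
endloop
endfacet
facet normal -0.200 0.837 -0.510
outer loop
vertex -0.112 -1.642 -1.409
vertex -0.642 -1.787 -1.439
vertex -0.463 -1.486 -1.015
endloop
endfacet
facet normal 0.770 0.253 0.586
outer loop
vertex -0.112 -1.642 -1.409
vertex -0.463 -1.486 -1.015
vertex -0.258 -3.393 -0.461
endloop
endfacet
facet normal -0.198 0.837 -0.510
outer loop
vertex -0.463 -1.486 -1.015
vertex -0.642 -1.787 -1.439
vertex -0.993 -1.63 -1.045
endloop
endfacet
facet normal -0.126 0.264 0.956
outer loop
vertex -0.463 -1.486 -1.015
vertex -0.993 -1.63 -1.045
vertex -0.258 -3.393 -0.461
endloop
endfacet
facet normal -0.198 0.837 -0.510
outer loop
vertex -0.993 -1.63 -1.045
vertex -0.642 -1.787 -1.439
vertex -1.172 -1.931 -1.469
endloop
endfacet
facet normal -0.849 -0.190 0.493
outer loop
vertex -0.993 -1.63 -1.045
vertex -1.172 -1.931 -1.469
vertex -0.258 -3.393 -0.461
endloop
endfacet
facet normal -0.199 0.838 -0.508
outer loop
vertex -1.172 -1.931 -1.469
vertex -0.642 -1.787 -1.439
vertex -0.822 -2.087 -1.863
endloop
endfacet
facet normal -0.674 -0.656 -0.339
outer loop
vertex -1.172 -1.931 -1.469
vertex -0.822 -2.087 -1.863
vertex -0.258 -3.393 -0.461
endloop
endfacet
facet normal -0.199 0.838 -0.508
outer loop
vertex -0.822 -2.087 -1.863
vertex -0.642 -1.787 -1.439
vertex -0.292 -1.943 -1.833
endloop
endfacet
facet normal 0.222 -0.667 -0.711
outer loop
vertex -0.822 -2.087 -1.863
vertex -0.292 -1.943 -1.833
vertex -0.258 -3.393 -0.461
endloop
endfacet

endsolid
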